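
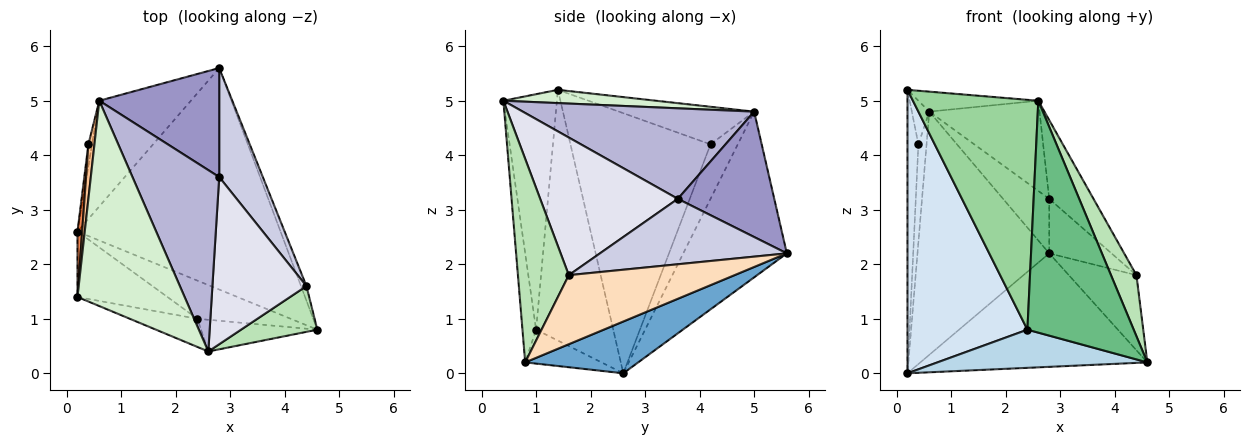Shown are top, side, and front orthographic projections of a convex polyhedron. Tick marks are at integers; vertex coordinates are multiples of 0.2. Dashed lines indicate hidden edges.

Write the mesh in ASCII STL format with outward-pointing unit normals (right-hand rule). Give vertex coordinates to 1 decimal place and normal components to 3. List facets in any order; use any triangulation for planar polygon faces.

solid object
 facet normal 0.221 0.445 -0.868
  outer loop
   vertex 2.8 5.6 2.2
   vertex 4.6 0.8 0.2
   vertex 0.2 2.6 0.0
  endloop
 endfacet
 facet normal -0.585 0.744 -0.323
  outer loop
   vertex 0.6 5.0 4.8
   vertex 2.8 5.6 2.2
   vertex 0.2 2.6 0.0
  endloop
 endfacet
 facet normal -0.249 -0.685 -0.685
  outer loop
   vertex 2.4 1.0 0.8
   vertex 0.2 2.6 0.0
   vertex 4.6 0.8 0.2
  endloop
 endfacet
 facet normal -0.531 -0.826 -0.191
  outer loop
   vertex 2.4 1.0 0.8
   vertex 0.2 1.4 5.2
   vertex 0.2 2.6 0.0
  endloop
 endfacet
 facet normal -0.997 0.078 0.018
  outer loop
   vertex 0.4 4.2 4.2
   vertex 0.2 2.6 0.0
   vertex 0.2 1.4 5.2
  endloop
 endfacet
 facet normal -0.956 0.287 -0.064
  outer loop
   vertex 0.4 4.2 4.2
   vertex 0.6 5.0 4.8
   vertex 0.2 2.6 0.0
  endloop
 endfacet
 facet normal -0.979 0.126 0.158
  outer loop
   vertex 0.4 4.2 4.2
   vertex 0.2 1.4 5.2
   vertex 0.6 5.0 4.8
  endloop
 endfacet
 facet normal 0.923 0.377 -0.073
  outer loop
   vertex 4.4 1.6 1.8
   vertex 4.6 0.8 0.2
   vertex 2.8 5.6 2.2
  endloop
 endfacet
 facet normal -0.126 -0.983 -0.134
  outer loop
   vertex 2.6 0.4 5.0
   vertex 2.4 1.0 0.8
   vertex 4.6 0.8 0.2
  endloop
 endfacet
 facet normal -0.390 -0.914 -0.112
  outer loop
   vertex 2.6 0.4 5.0
   vertex 0.2 1.4 5.2
   vertex 2.4 1.0 0.8
  endloop
 endfacet
 facet normal 0.848 -0.424 0.318
  outer loop
   vertex 2.6 0.4 5.0
   vertex 4.6 0.8 0.2
   vertex 4.4 1.6 1.8
  endloop
 endfacet
 facet normal 0.122 0.096 0.988
  outer loop
   vertex 2.6 0.4 5.0
   vertex 0.6 5.0 4.8
   vertex 0.2 1.4 5.2
  endloop
 endfacet
 facet normal 0.683 0.327 0.653
  outer loop
   vertex 2.8 3.6 3.2
   vertex 2.8 5.6 2.2
   vertex 0.6 5.0 4.8
  endloop
 endfacet
 facet normal 0.683 0.325 0.654
  outer loop
   vertex 2.8 3.6 3.2
   vertex 0.6 5.0 4.8
   vertex 2.6 0.4 5.0
  endloop
 endfacet
 facet normal 0.802 0.267 0.535
  outer loop
   vertex 2.8 3.6 3.2
   vertex 4.4 1.6 1.8
   vertex 2.8 5.6 2.2
  endloop
 endfacet
 facet normal 0.798 0.257 0.545
  outer loop
   vertex 2.8 3.6 3.2
   vertex 2.6 0.4 5.0
   vertex 4.4 1.6 1.8
  endloop
 endfacet
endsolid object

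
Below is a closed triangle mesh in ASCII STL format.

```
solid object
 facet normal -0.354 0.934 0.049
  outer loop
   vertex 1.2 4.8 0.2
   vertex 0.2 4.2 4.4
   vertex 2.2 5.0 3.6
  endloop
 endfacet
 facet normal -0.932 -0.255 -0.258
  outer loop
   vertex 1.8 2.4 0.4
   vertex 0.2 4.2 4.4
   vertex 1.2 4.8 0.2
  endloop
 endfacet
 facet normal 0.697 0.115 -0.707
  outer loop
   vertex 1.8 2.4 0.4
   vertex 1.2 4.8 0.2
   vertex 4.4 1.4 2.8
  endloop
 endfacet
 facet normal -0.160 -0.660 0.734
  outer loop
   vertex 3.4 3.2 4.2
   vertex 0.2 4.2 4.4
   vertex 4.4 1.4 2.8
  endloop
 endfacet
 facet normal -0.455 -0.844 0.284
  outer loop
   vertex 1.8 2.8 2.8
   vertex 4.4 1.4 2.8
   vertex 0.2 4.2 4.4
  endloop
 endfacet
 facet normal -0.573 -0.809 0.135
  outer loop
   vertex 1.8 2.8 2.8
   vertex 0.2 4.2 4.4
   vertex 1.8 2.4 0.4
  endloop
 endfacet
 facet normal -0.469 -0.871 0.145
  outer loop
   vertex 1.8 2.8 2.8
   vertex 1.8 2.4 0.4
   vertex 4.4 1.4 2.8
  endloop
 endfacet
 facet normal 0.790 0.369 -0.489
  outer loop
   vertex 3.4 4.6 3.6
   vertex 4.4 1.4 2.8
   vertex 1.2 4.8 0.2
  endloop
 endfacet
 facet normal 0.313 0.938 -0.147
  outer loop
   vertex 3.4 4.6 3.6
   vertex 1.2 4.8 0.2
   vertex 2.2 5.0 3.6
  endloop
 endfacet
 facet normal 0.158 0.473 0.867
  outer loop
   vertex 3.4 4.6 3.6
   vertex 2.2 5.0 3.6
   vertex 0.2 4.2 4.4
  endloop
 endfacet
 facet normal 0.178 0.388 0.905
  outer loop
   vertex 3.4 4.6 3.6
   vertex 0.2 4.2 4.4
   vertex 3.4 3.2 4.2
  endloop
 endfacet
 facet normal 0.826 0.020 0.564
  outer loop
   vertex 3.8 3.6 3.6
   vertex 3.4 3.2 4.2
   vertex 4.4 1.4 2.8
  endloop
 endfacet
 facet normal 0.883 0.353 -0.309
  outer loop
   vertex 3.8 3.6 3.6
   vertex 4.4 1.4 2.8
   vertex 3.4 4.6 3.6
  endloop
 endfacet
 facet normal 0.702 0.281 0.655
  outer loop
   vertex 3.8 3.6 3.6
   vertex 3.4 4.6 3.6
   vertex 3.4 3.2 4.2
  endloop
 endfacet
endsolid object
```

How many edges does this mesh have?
21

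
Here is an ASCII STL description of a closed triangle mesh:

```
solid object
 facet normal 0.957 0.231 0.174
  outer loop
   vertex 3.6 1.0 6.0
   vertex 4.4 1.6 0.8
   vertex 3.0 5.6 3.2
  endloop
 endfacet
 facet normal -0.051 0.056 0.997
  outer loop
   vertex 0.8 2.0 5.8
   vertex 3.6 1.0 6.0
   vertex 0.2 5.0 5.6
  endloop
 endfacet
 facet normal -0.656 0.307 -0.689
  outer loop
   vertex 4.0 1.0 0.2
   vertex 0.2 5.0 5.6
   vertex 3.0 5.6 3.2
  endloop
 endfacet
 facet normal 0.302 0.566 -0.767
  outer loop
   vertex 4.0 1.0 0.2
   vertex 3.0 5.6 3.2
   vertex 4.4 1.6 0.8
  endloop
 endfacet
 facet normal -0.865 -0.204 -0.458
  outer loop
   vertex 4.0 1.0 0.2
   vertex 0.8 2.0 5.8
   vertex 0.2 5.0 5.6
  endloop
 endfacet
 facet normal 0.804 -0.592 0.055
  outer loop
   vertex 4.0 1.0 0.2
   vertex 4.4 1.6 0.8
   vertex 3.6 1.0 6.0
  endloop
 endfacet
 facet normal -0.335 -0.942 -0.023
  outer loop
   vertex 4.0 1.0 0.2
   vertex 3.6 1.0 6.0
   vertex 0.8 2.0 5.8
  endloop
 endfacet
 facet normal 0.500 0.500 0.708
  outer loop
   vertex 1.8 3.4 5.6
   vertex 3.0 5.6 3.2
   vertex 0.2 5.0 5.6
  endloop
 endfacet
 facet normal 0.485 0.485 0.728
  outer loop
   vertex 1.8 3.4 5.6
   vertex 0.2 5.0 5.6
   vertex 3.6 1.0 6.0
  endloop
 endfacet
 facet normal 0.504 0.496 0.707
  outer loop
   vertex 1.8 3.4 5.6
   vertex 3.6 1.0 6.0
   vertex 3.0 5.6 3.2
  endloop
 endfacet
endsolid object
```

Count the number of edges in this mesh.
15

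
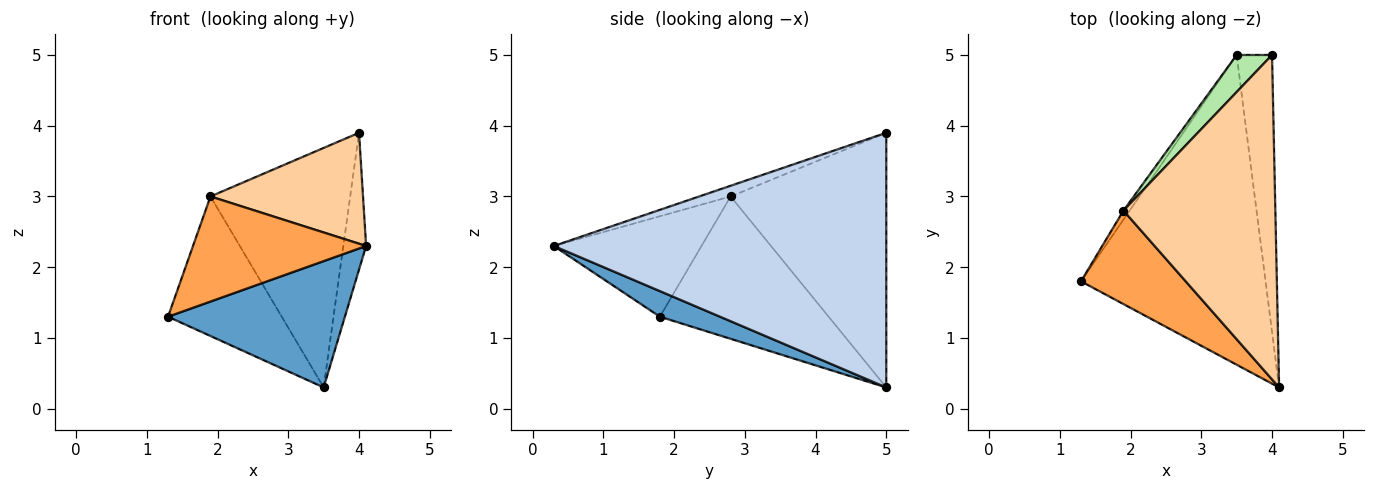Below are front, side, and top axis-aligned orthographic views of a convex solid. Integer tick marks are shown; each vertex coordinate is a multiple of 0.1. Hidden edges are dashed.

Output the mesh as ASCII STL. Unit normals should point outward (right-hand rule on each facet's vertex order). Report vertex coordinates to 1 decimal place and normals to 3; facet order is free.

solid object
 facet normal 0.127 -0.375 -0.918
  outer loop
   vertex 3.5 5.0 0.3
   vertex 4.1 0.3 2.3
   vertex 1.3 1.8 1.3
  endloop
 endfacet
 facet normal 0.988 0.068 -0.137
  outer loop
   vertex 3.5 5.0 0.3
   vertex 4.0 5.0 3.9
   vertex 4.1 0.3 2.3
  endloop
 endfacet
 facet normal -0.538 -0.630 0.560
  outer loop
   vertex 1.9 2.8 3.0
   vertex 1.3 1.8 1.3
   vertex 4.1 0.3 2.3
  endloop
 endfacet
 facet normal -0.066 -0.323 0.944
  outer loop
   vertex 1.9 2.8 3.0
   vertex 4.1 0.3 2.3
   vertex 4.0 5.0 3.9
  endloop
 endfacet
 facet normal -0.829 0.558 -0.036
  outer loop
   vertex 1.9 2.8 3.0
   vertex 3.5 5.0 0.3
   vertex 1.3 1.8 1.3
  endloop
 endfacet
 facet normal -0.740 0.664 0.103
  outer loop
   vertex 1.9 2.8 3.0
   vertex 4.0 5.0 3.9
   vertex 3.5 5.0 0.3
  endloop
 endfacet
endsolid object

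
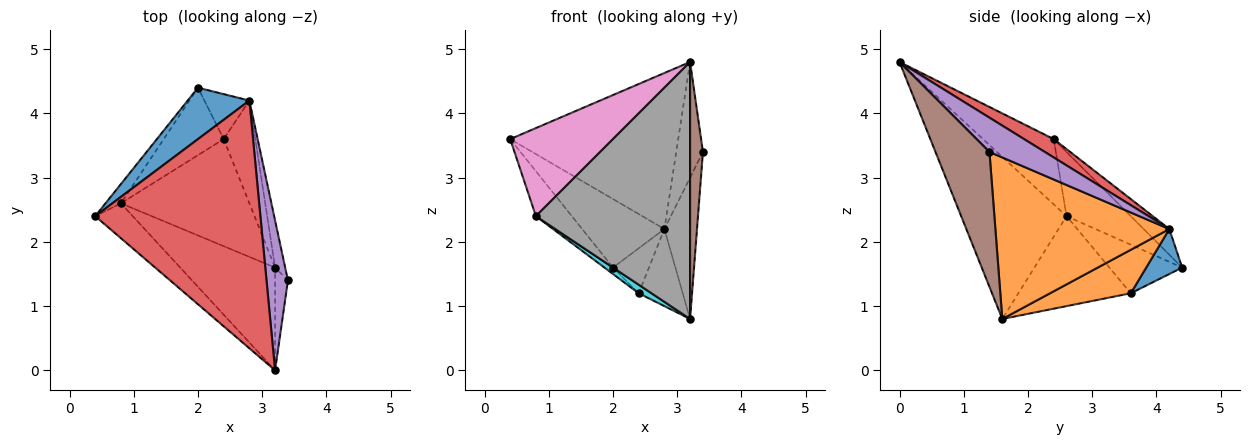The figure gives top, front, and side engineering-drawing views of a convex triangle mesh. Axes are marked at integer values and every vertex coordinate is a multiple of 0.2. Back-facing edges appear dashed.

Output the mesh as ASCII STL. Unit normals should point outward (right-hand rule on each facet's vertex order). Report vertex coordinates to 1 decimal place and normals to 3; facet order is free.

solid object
 facet normal -0.243 0.776 0.582
  outer loop
   vertex 2.8 4.2 2.2
   vertex 2.0 4.4 1.6
   vertex 0.4 2.4 3.6
  endloop
 endfacet
 facet normal 0.981 0.184 -0.061
  outer loop
   vertex 2.8 4.2 2.2
   vertex 3.4 1.4 3.4
   vertex 3.2 1.6 0.8
  endloop
 endfacet
 facet normal -0.854 0.478 -0.205
  outer loop
   vertex 0.8 2.6 2.4
   vertex 0.4 2.4 3.6
   vertex 2.0 4.4 1.6
  endloop
 endfacet
 facet normal 0.094 0.530 0.843
  outer loop
   vertex 3.2 0.0 4.8
   vertex 2.8 4.2 2.2
   vertex 0.4 2.4 3.6
  endloop
 endfacet
 facet normal 0.785 0.378 0.491
  outer loop
   vertex 3.2 0.0 4.8
   vertex 3.4 1.4 3.4
   vertex 2.8 4.2 2.2
  endloop
 endfacet
 facet normal 0.969 -0.231 -0.092
  outer loop
   vertex 3.2 0.0 4.8
   vertex 3.2 1.6 0.8
   vertex 3.4 1.4 3.4
  endloop
 endfacet
 facet normal -0.539 -0.783 -0.310
  outer loop
   vertex 3.2 0.0 4.8
   vertex 0.4 2.4 3.6
   vertex 0.8 2.6 2.4
  endloop
 endfacet
 facet normal -0.536 -0.784 -0.314
  outer loop
   vertex 3.2 0.0 4.8
   vertex 0.8 2.6 2.4
   vertex 3.2 1.6 0.8
  endloop
 endfacet
 facet normal -0.627 0.074 -0.775
  outer loop
   vertex 2.4 3.6 1.2
   vertex 0.8 2.6 2.4
   vertex 2.0 4.4 1.6
  endloop
 endfacet
 facet normal -0.572 -0.065 -0.817
  outer loop
   vertex 2.4 3.6 1.2
   vertex 3.2 1.6 0.8
   vertex 0.8 2.6 2.4
  endloop
 endfacet
 facet normal 0.577 0.577 -0.577
  outer loop
   vertex 2.4 3.6 1.2
   vertex 2.0 4.4 1.6
   vertex 2.8 4.2 2.2
  endloop
 endfacet
 facet normal 0.740 0.404 -0.538
  outer loop
   vertex 2.4 3.6 1.2
   vertex 2.8 4.2 2.2
   vertex 3.2 1.6 0.8
  endloop
 endfacet
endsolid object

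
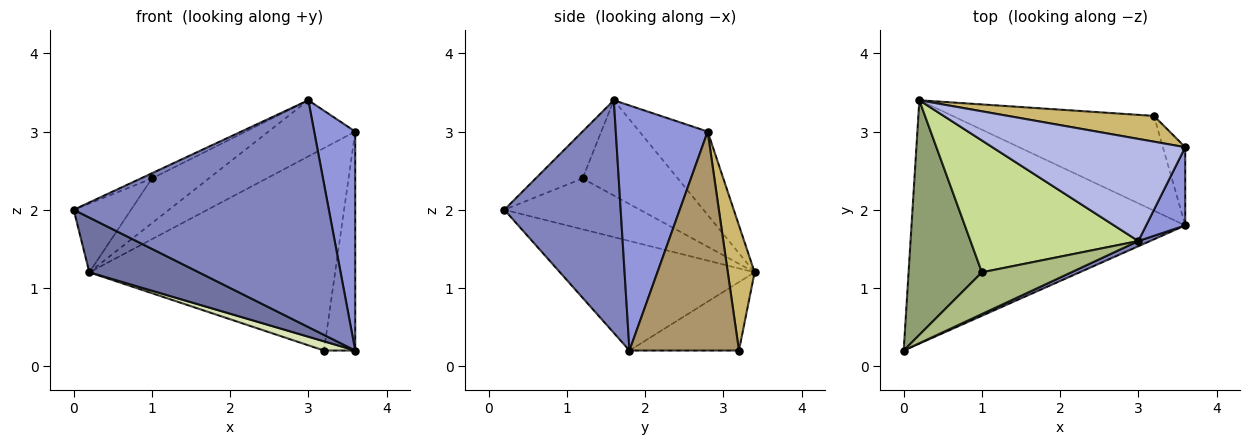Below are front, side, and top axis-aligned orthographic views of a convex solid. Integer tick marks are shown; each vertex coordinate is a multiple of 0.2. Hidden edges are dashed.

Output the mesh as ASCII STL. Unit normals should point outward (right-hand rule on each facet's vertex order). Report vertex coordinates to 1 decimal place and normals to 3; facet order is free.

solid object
 facet normal -0.364 -0.204 -0.909
  outer loop
   vertex 0.2 3.4 1.2
   vertex 3.6 1.8 0.2
   vertex 0.0 0.2 2.0
  endloop
 endfacet
 facet normal 0.415 -0.910 0.021
  outer loop
   vertex 3.0 1.6 3.4
   vertex 0.0 0.2 2.0
   vertex 3.6 1.8 0.2
  endloop
 endfacet
 facet normal 0.903 -0.404 0.144
  outer loop
   vertex 3.6 2.8 3.0
   vertex 3.0 1.6 3.4
   vertex 3.6 1.8 0.2
  endloop
 endfacet
 facet normal -0.354 0.450 0.820
  outer loop
   vertex 3.6 2.8 3.0
   vertex 0.2 3.4 1.2
   vertex 3.0 1.6 3.4
  endloop
 endfacet
 facet normal -0.554 0.234 0.799
  outer loop
   vertex 1.0 1.2 2.4
   vertex 0.2 3.4 1.2
   vertex 0.0 0.2 2.0
  endloop
 endfacet
 facet normal -0.462 0.110 0.880
  outer loop
   vertex 1.0 1.2 2.4
   vertex 0.0 0.2 2.0
   vertex 3.0 1.6 3.4
  endloop
 endfacet
 facet normal -0.474 0.283 0.834
  outer loop
   vertex 1.0 1.2 2.4
   vertex 3.0 1.6 3.4
   vertex 0.2 3.4 1.2
  endloop
 endfacet
 facet normal -0.320 -0.092 -0.943
  outer loop
   vertex 3.2 3.2 0.2
   vertex 3.6 1.8 0.2
   vertex 0.2 3.4 1.2
  endloop
 endfacet
 facet normal 0.957 0.273 -0.098
  outer loop
   vertex 3.2 3.2 0.2
   vertex 3.6 2.8 3.0
   vertex 3.6 1.8 0.2
  endloop
 endfacet
 facet normal 0.108 0.986 0.126
  outer loop
   vertex 3.2 3.2 0.2
   vertex 0.2 3.4 1.2
   vertex 3.6 2.8 3.0
  endloop
 endfacet
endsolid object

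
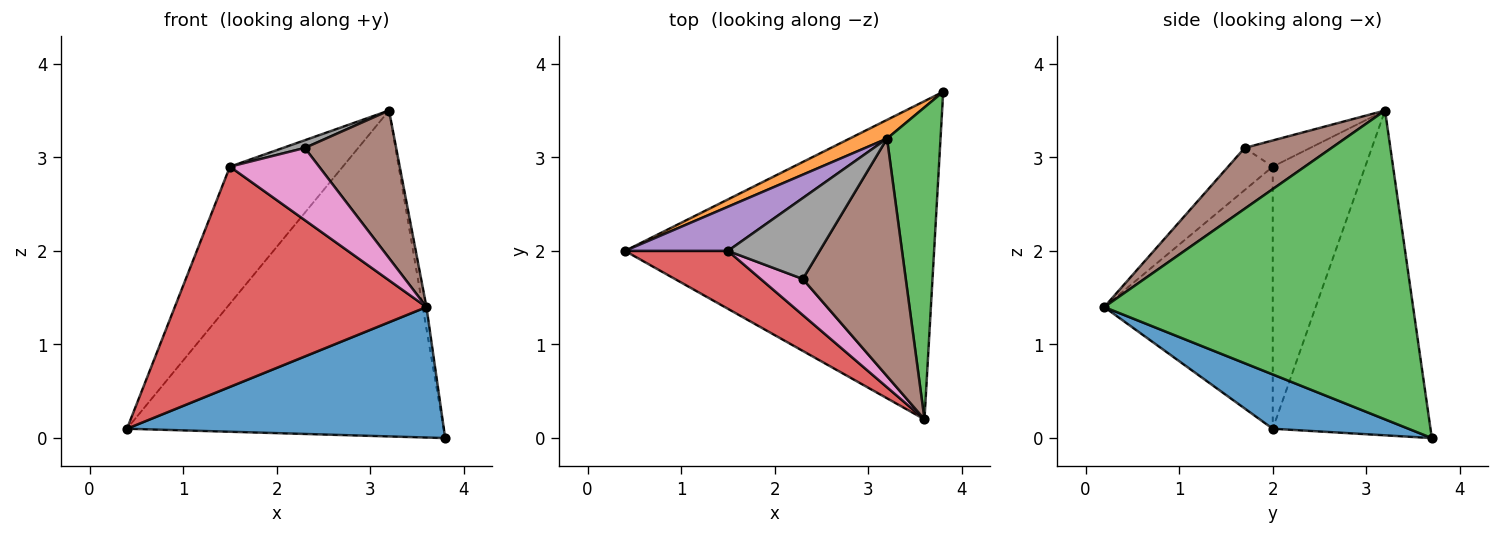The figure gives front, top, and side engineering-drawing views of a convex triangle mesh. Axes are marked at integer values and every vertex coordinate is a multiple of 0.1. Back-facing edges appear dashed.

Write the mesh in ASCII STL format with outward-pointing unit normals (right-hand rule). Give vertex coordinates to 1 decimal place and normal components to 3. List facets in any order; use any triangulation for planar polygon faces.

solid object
 facet normal 0.160 -0.374 -0.913
  outer loop
   vertex 3.6 0.2 1.4
   vertex 0.4 2.0 0.1
   vertex 3.8 3.7 0.0
  endloop
 endfacet
 facet normal -0.445 0.894 0.051
  outer loop
   vertex 3.2 3.2 3.5
   vertex 3.8 3.7 0.0
   vertex 0.4 2.0 0.1
  endloop
 endfacet
 facet normal 0.985 0.012 0.171
  outer loop
   vertex 3.2 3.2 3.5
   vertex 3.6 0.2 1.4
   vertex 3.8 3.7 0.0
  endloop
 endfacet
 facet normal -0.543 -0.812 0.213
  outer loop
   vertex 1.5 2.0 2.9
   vertex 0.4 2.0 0.1
   vertex 3.6 0.2 1.4
  endloop
 endfacet
 facet normal -0.615 0.751 0.242
  outer loop
   vertex 1.5 2.0 2.9
   vertex 3.2 3.2 3.5
   vertex 0.4 2.0 0.1
  endloop
 endfacet
 facet normal 0.449 -0.472 0.759
  outer loop
   vertex 2.3 1.7 3.1
   vertex 3.6 0.2 1.4
   vertex 3.2 3.2 3.5
  endloop
 endfacet
 facet normal -0.408 -0.816 0.408
  outer loop
   vertex 2.3 1.7 3.1
   vertex 1.5 2.0 2.9
   vertex 3.6 0.2 1.4
  endloop
 endfacet
 facet normal -0.274 -0.091 0.958
  outer loop
   vertex 2.3 1.7 3.1
   vertex 3.2 3.2 3.5
   vertex 1.5 2.0 2.9
  endloop
 endfacet
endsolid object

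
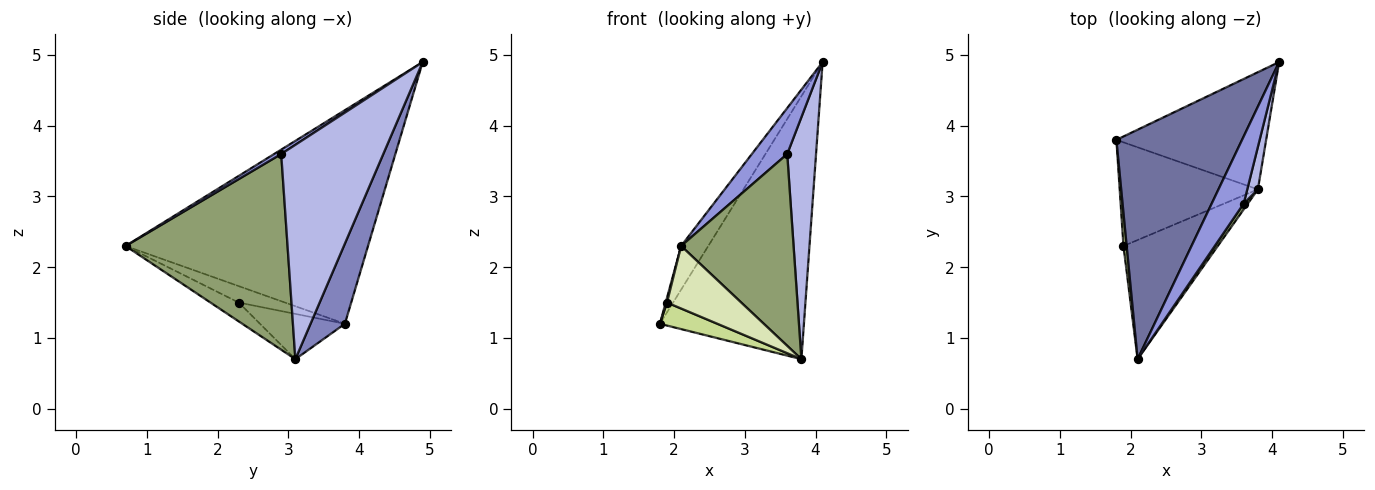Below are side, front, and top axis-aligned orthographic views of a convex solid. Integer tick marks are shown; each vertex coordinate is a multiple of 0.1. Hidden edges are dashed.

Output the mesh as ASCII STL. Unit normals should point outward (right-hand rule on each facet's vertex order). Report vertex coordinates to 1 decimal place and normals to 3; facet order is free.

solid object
 facet normal -0.858 0.096 0.505
  outer loop
   vertex 2.1 0.7 2.3
   vertex 4.1 4.9 4.9
   vertex 1.8 3.8 1.2
  endloop
 endfacet
 facet normal 0.213 0.892 -0.398
  outer loop
   vertex 3.8 3.1 0.7
   vertex 1.8 3.8 1.2
   vertex 4.1 4.9 4.9
  endloop
 endfacet
 facet normal 0.112 -0.561 0.820
  outer loop
   vertex 3.6 2.9 3.6
   vertex 4.1 4.9 4.9
   vertex 2.1 0.7 2.3
  endloop
 endfacet
 facet normal 0.961 -0.271 0.048
  outer loop
   vertex 3.6 2.9 3.6
   vertex 3.8 3.1 0.7
   vertex 4.1 4.9 4.9
  endloop
 endfacet
 facet normal 0.821 -0.570 0.017
  outer loop
   vertex 3.6 2.9 3.6
   vertex 2.1 0.7 2.3
   vertex 3.8 3.1 0.7
  endloop
 endfacet
 facet normal -0.981 -0.027 0.191
  outer loop
   vertex 1.9 2.3 1.5
   vertex 2.1 0.7 2.3
   vertex 1.8 3.8 1.2
  endloop
 endfacet
 facet normal -0.305 -0.206 -0.930
  outer loop
   vertex 1.9 2.3 1.5
   vertex 1.8 3.8 1.2
   vertex 3.8 3.1 0.7
  endloop
 endfacet
 facet normal -0.174 -0.458 -0.872
  outer loop
   vertex 1.9 2.3 1.5
   vertex 3.8 3.1 0.7
   vertex 2.1 0.7 2.3
  endloop
 endfacet
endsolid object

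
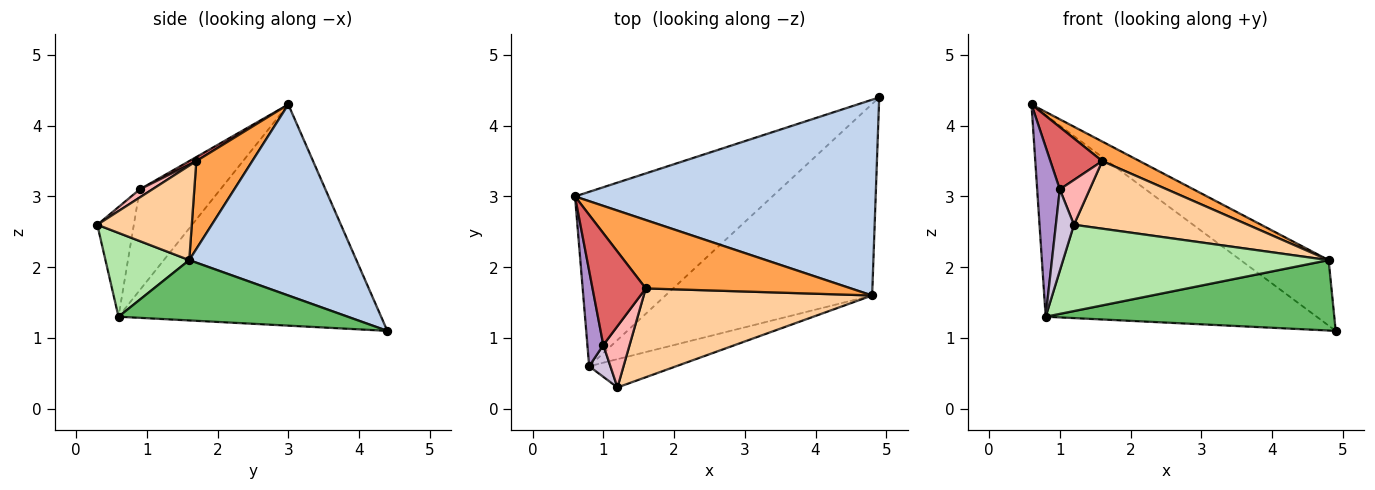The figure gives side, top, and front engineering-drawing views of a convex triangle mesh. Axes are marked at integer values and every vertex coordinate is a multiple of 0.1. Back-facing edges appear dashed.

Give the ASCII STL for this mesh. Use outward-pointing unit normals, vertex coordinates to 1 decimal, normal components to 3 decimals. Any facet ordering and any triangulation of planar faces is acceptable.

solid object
 facet normal -0.591 0.610 -0.527
  outer loop
   vertex 0.8 0.6 1.3
   vertex 0.6 3.0 4.3
   vertex 4.9 4.4 1.1
  endloop
 endfacet
 facet normal 0.516 0.272 0.812
  outer loop
   vertex 4.8 1.6 2.1
   vertex 4.9 4.4 1.1
   vertex 0.6 3.0 4.3
  endloop
 endfacet
 facet normal 0.381 -0.254 0.889
  outer loop
   vertex 4.8 1.6 2.1
   vertex 0.6 3.0 4.3
   vertex 1.6 1.7 3.5
  endloop
 endfacet
 facet normal 0.313 -0.575 0.756
  outer loop
   vertex 4.8 1.6 2.1
   vertex 1.6 1.7 3.5
   vertex 1.2 0.3 2.6
  endloop
 endfacet
 facet normal 0.264 -0.333 -0.905
  outer loop
   vertex 4.8 1.6 2.1
   vertex 0.8 0.6 1.3
   vertex 4.9 4.4 1.1
  endloop
 endfacet
 facet normal 0.287 -0.910 -0.298
  outer loop
   vertex 4.8 1.6 2.1
   vertex 1.2 0.3 2.6
   vertex 0.8 0.6 1.3
  endloop
 endfacet
 facet normal 0.066 -0.486 0.872
  outer loop
   vertex 1.0 0.9 3.1
   vertex 1.6 1.7 3.5
   vertex 0.6 3.0 4.3
  endloop
 endfacet
 facet normal 0.241 -0.573 0.784
  outer loop
   vertex 1.0 0.9 3.1
   vertex 1.2 0.3 2.6
   vertex 1.6 1.7 3.5
  endloop
 endfacet
 facet normal -0.952 -0.267 0.150
  outer loop
   vertex 1.0 0.9 3.1
   vertex 0.6 3.0 4.3
   vertex 0.8 0.6 1.3
  endloop
 endfacet
 facet normal -0.883 -0.437 0.171
  outer loop
   vertex 1.0 0.9 3.1
   vertex 0.8 0.6 1.3
   vertex 1.2 0.3 2.6
  endloop
 endfacet
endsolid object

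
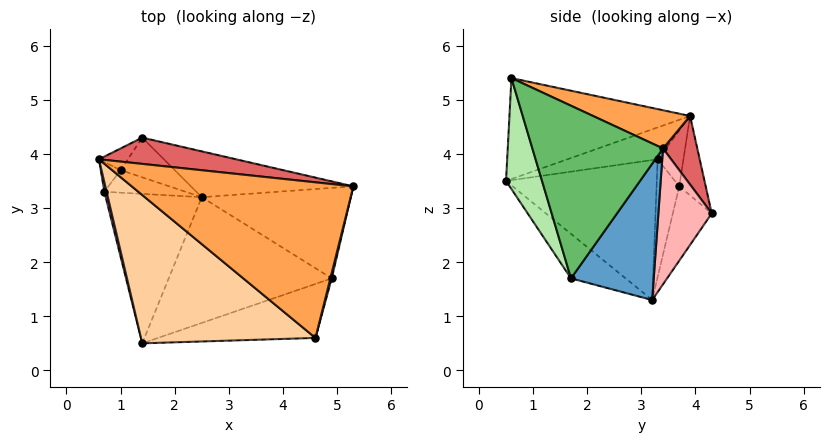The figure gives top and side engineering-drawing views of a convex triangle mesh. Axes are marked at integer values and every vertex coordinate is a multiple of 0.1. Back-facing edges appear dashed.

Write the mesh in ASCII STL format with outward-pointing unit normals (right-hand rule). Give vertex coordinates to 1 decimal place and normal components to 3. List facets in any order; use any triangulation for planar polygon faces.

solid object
 facet normal 0.506 0.662 -0.553
  outer loop
   vertex 4.9 1.7 1.7
   vertex 2.5 3.2 1.3
   vertex 5.3 3.4 4.1
  endloop
 endfacet
 facet normal -0.218 -0.562 -0.798
  outer loop
   vertex 4.9 1.7 1.7
   vertex 1.4 0.5 3.5
   vertex 2.5 3.2 1.3
  endloop
 endfacet
 facet normal 0.157 0.383 0.910
  outer loop
   vertex 4.6 0.6 5.4
   vertex 5.3 3.4 4.1
   vertex 0.6 3.9 4.7
  endloop
 endfacet
 facet normal -0.461 -0.390 0.797
  outer loop
   vertex 4.6 0.6 5.4
   vertex 0.6 3.9 4.7
   vertex 1.4 0.5 3.5
  endloop
 endfacet
 facet normal 0.971 -0.239 0.008
  outer loop
   vertex 4.6 0.6 5.4
   vertex 4.9 1.7 1.7
   vertex 5.3 3.4 4.1
  endloop
 endfacet
 facet normal 0.187 -0.946 -0.266
  outer loop
   vertex 4.6 0.6 5.4
   vertex 1.4 0.5 3.5
   vertex 4.9 1.7 1.7
  endloop
 endfacet
 facet normal 0.136 0.953 0.272
  outer loop
   vertex 1.4 4.3 2.9
   vertex 0.6 3.9 4.7
   vertex 5.3 3.4 4.1
  endloop
 endfacet
 facet normal 0.317 0.869 -0.379
  outer loop
   vertex 1.4 4.3 2.9
   vertex 5.3 3.4 4.1
   vertex 2.5 3.2 1.3
  endloop
 endfacet
 facet normal -0.889 0.323 -0.323
  outer loop
   vertex 1.0 3.7 3.4
   vertex 0.6 3.9 4.7
   vertex 1.4 4.3 2.9
  endloop
 endfacet
 facet normal -0.807 0.048 -0.588
  outer loop
   vertex 1.0 3.7 3.4
   vertex 1.4 4.3 2.9
   vertex 2.5 3.2 1.3
  endloop
 endfacet
 facet normal -0.818 -0.124 -0.562
  outer loop
   vertex 0.7 3.3 3.9
   vertex 2.5 3.2 1.3
   vertex 1.4 0.5 3.5
  endloop
 endfacet
 facet normal -0.820 -0.090 -0.565
  outer loop
   vertex 0.7 3.3 3.9
   vertex 1.0 3.7 3.4
   vertex 2.5 3.2 1.3
  endloop
 endfacet
 facet normal -0.966 -0.251 0.068
  outer loop
   vertex 0.7 3.3 3.9
   vertex 1.4 0.5 3.5
   vertex 0.6 3.9 4.7
  endloop
 endfacet
 facet normal -0.905 0.277 -0.321
  outer loop
   vertex 0.7 3.3 3.9
   vertex 0.6 3.9 4.7
   vertex 1.0 3.7 3.4
  endloop
 endfacet
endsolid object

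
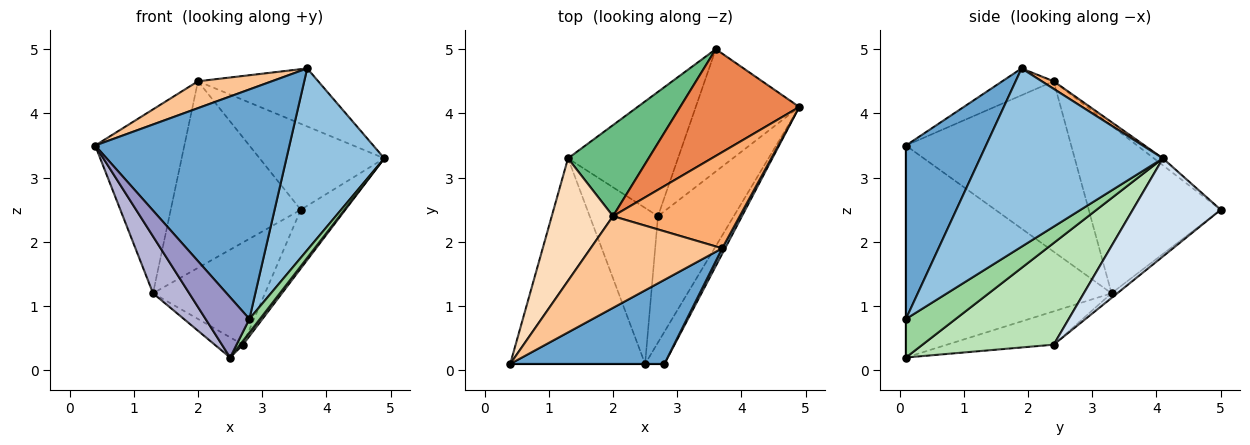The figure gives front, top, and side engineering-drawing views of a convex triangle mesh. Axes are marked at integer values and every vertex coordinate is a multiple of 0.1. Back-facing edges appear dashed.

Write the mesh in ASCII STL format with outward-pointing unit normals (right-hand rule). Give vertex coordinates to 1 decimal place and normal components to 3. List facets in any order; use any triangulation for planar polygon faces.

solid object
 facet normal 0.361 -0.876 0.321
  outer loop
   vertex 3.7 1.9 4.7
   vertex 0.4 0.1 3.5
   vertex 2.8 0.1 0.8
  endloop
 endfacet
 facet normal 0.882 -0.472 0.014
  outer loop
   vertex 3.7 1.9 4.7
   vertex 2.8 0.1 0.8
   vertex 4.9 4.1 3.3
  endloop
 endfacet
 facet normal -0.033 0.635 -0.772
  outer loop
   vertex 2.7 2.4 0.4
   vertex 1.3 3.3 1.2
   vertex 3.6 5.0 2.5
  endloop
 endfacet
 facet normal 0.650 0.329 -0.686
  outer loop
   vertex 2.7 2.4 0.4
   vertex 3.6 5.0 2.5
   vertex 4.9 4.1 3.3
  endloop
 endfacet
 facet normal -0.045 0.626 0.778
  outer loop
   vertex 2.0 2.4 4.5
   vertex 4.9 4.1 3.3
   vertex 3.6 5.0 2.5
  endloop
 endfacet
 facet normal 0.051 0.516 0.855
  outer loop
   vertex 2.0 2.4 4.5
   vertex 3.7 1.9 4.7
   vertex 4.9 4.1 3.3
  endloop
 endfacet
 facet normal -0.192 -0.276 0.942
  outer loop
   vertex 2.0 2.4 4.5
   vertex 0.4 0.1 3.5
   vertex 3.7 1.9 4.7
  endloop
 endfacet
 facet normal -0.839 0.453 0.301
  outer loop
   vertex 2.0 2.4 4.5
   vertex 1.3 3.3 1.2
   vertex 0.4 0.1 3.5
  endloop
 endfacet
 facet normal -0.674 0.664 0.324
  outer loop
   vertex 2.0 2.4 4.5
   vertex 3.6 5.0 2.5
   vertex 1.3 3.3 1.2
  endloop
 endfacet
 facet normal 0.879 -0.187 -0.439
  outer loop
   vertex 2.5 0.1 0.2
   vertex 4.9 4.1 3.3
   vertex 2.8 0.1 0.8
  endloop
 endfacet
 facet normal 0.802 -0.018 -0.598
  outer loop
   vertex 2.5 0.1 0.2
   vertex 2.7 2.4 0.4
   vertex 4.9 4.1 3.3
  endloop
 endfacet
 facet normal -0.436 0.116 -0.893
  outer loop
   vertex 2.5 0.1 0.2
   vertex 1.3 3.3 1.2
   vertex 2.7 2.4 0.4
  endloop
 endfacet
 facet normal 0.000 -1.000 0.000
  outer loop
   vertex 2.5 0.1 0.2
   vertex 2.8 0.1 0.8
   vertex 0.4 0.1 3.5
  endloop
 endfacet
 facet normal -0.834 -0.147 -0.531
  outer loop
   vertex 2.5 0.1 0.2
   vertex 0.4 0.1 3.5
   vertex 1.3 3.3 1.2
  endloop
 endfacet
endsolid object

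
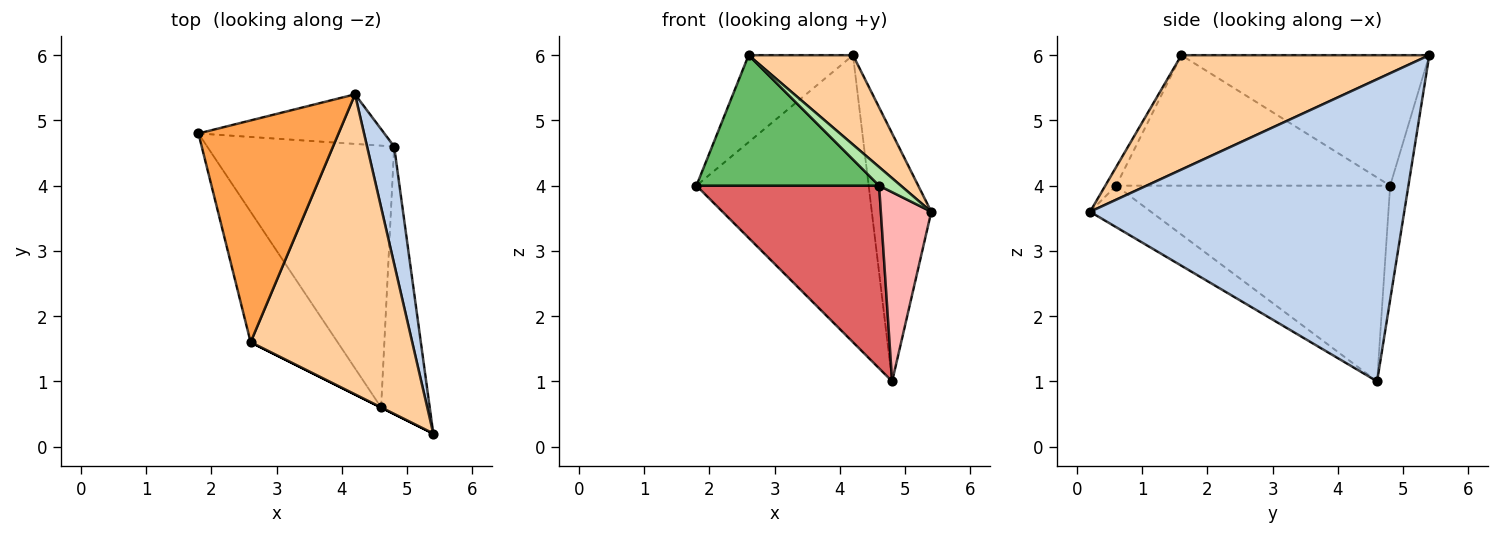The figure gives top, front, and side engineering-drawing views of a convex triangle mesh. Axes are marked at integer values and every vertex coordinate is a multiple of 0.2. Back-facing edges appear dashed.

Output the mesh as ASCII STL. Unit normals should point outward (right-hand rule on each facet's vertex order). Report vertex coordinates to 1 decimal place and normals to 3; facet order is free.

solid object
 facet normal -0.104 0.980 -0.169
  outer loop
   vertex 4.8 4.6 1.0
   vertex 1.8 4.8 4.0
   vertex 4.2 5.4 6.0
  endloop
 endfacet
 facet normal 0.979 0.185 0.088
  outer loop
   vertex 4.8 4.6 1.0
   vertex 4.2 5.4 6.0
   vertex 5.4 0.2 3.6
  endloop
 endfacet
 facet normal -0.655 0.276 0.703
  outer loop
   vertex 2.6 1.6 6.0
   vertex 4.2 5.4 6.0
   vertex 1.8 4.8 4.0
  endloop
 endfacet
 facet normal 0.561 -0.236 0.793
  outer loop
   vertex 2.6 1.6 6.0
   vertex 5.4 0.2 3.6
   vertex 4.2 5.4 6.0
  endloop
 endfacet
 facet normal -0.728 -0.485 -0.485
  outer loop
   vertex 4.6 0.6 4.0
   vertex 2.6 1.6 6.0
   vertex 1.8 4.8 4.0
  endloop
 endfacet
 facet normal -0.447 -0.894 0.000
  outer loop
   vertex 4.6 0.6 4.0
   vertex 5.4 0.2 3.6
   vertex 2.6 1.6 6.0
  endloop
 endfacet
 facet normal -0.651 -0.434 -0.622
  outer loop
   vertex 4.6 0.6 4.0
   vertex 1.8 4.8 4.0
   vertex 4.8 4.6 1.0
  endloop
 endfacet
 facet normal -0.572 -0.474 -0.670
  outer loop
   vertex 4.6 0.6 4.0
   vertex 4.8 4.6 1.0
   vertex 5.4 0.2 3.6
  endloop
 endfacet
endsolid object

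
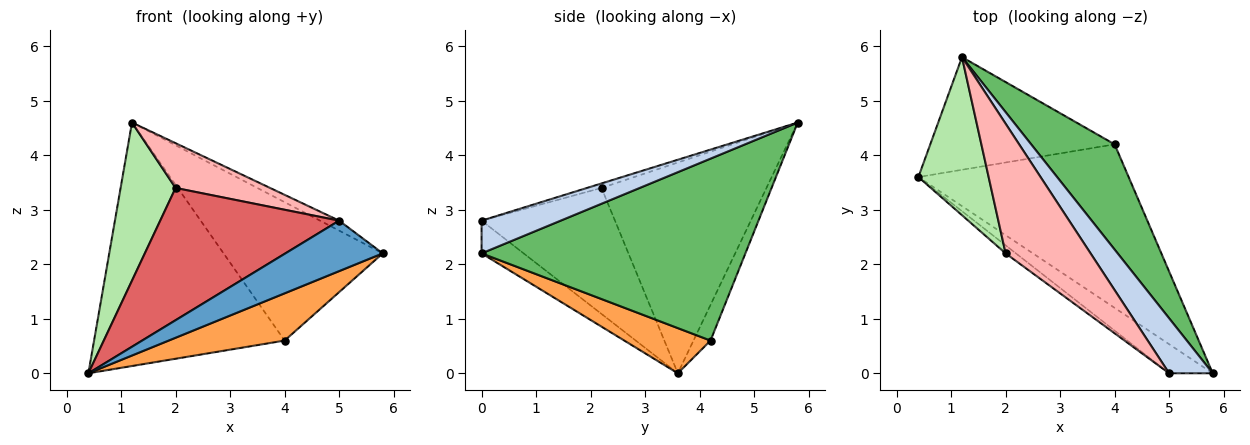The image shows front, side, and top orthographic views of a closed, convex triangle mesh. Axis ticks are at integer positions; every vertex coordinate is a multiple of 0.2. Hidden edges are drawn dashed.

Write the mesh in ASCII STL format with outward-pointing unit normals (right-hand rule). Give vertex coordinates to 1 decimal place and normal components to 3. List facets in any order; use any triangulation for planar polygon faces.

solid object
 facet normal -0.351 -0.812 -0.467
  outer loop
   vertex 5.0 0.0 2.8
   vertex 0.4 3.6 0.0
   vertex 5.8 0.0 2.2
  endloop
 endfacet
 facet normal 0.594 0.143 0.792
  outer loop
   vertex 5.0 0.0 2.8
   vertex 5.8 0.0 2.2
   vertex 1.2 5.8 4.6
  endloop
 endfacet
 facet normal 0.202 -0.272 -0.941
  outer loop
   vertex 4.0 4.2 0.6
   vertex 5.8 0.0 2.2
   vertex 0.4 3.6 0.0
  endloop
 endfacet
 facet normal -0.081 0.905 -0.419
  outer loop
   vertex 4.0 4.2 0.6
   vertex 0.4 3.6 0.0
   vertex 1.2 5.8 4.6
  endloop
 endfacet
 facet normal 0.797 0.481 0.366
  outer loop
   vertex 4.0 4.2 0.6
   vertex 1.2 5.8 4.6
   vertex 5.8 0.0 2.2
  endloop
 endfacet
 facet normal -0.905 -0.302 0.302
  outer loop
   vertex 2.0 2.2 3.4
   vertex 1.2 5.8 4.6
   vertex 0.4 3.6 0.0
  endloop
 endfacet
 facet normal -0.597 -0.801 -0.049
  outer loop
   vertex 2.0 2.2 3.4
   vertex 0.4 3.6 0.0
   vertex 5.0 0.0 2.8
  endloop
 endfacet
 facet normal -0.050 -0.326 0.944
  outer loop
   vertex 2.0 2.2 3.4
   vertex 5.0 0.0 2.8
   vertex 1.2 5.8 4.6
  endloop
 endfacet
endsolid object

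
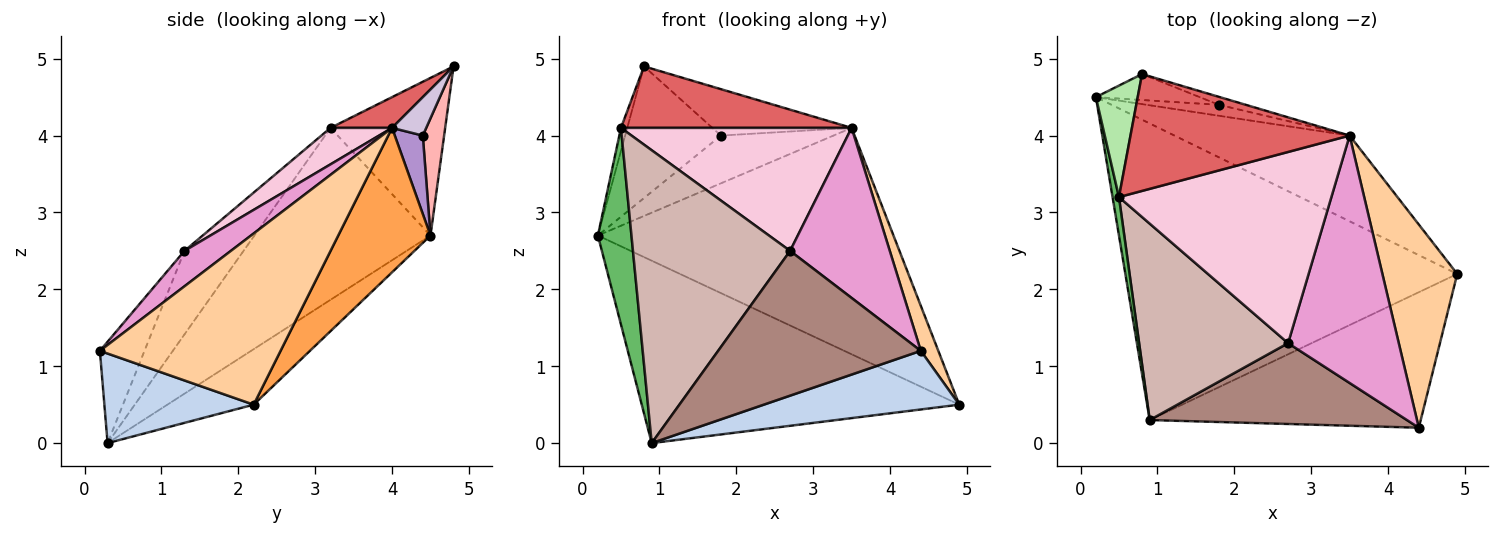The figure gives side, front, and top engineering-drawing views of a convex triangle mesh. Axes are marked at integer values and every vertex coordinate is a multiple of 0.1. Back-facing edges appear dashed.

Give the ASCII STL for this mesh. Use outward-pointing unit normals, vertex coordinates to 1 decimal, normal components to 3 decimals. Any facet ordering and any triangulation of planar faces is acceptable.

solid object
 facet normal -0.141 0.519 -0.843
  outer loop
   vertex 0.9 0.3 0.0
   vertex 0.2 4.5 2.7
   vertex 4.9 2.2 0.5
  endloop
 endfacet
 facet normal 0.290 -0.380 -0.878
  outer loop
   vertex 4.4 0.2 1.2
   vertex 0.9 0.3 0.0
   vertex 4.9 2.2 0.5
  endloop
 endfacet
 facet normal 0.280 0.898 -0.340
  outer loop
   vertex 3.5 4.0 4.1
   vertex 4.9 2.2 0.5
   vertex 0.2 4.5 2.7
  endloop
 endfacet
 facet normal 0.913 -0.088 0.399
  outer loop
   vertex 3.5 4.0 4.1
   vertex 4.4 0.2 1.2
   vertex 4.9 2.2 0.5
  endloop
 endfacet
 facet normal -0.982 -0.187 0.037
  outer loop
   vertex 0.5 3.2 4.1
   vertex 0.2 4.5 2.7
   vertex 0.9 0.3 0.0
  endloop
 endfacet
 facet normal -0.965 0.053 0.256
  outer loop
   vertex 0.5 3.2 4.1
   vertex 0.8 4.8 4.9
   vertex 0.2 4.5 2.7
  endloop
 endfacet
 facet normal 0.123 -0.462 0.878
  outer loop
   vertex 0.5 3.2 4.1
   vertex 3.5 4.0 4.1
   vertex 0.8 4.8 4.9
  endloop
 endfacet
 facet normal 0.213 0.959 -0.189
  outer loop
   vertex 1.8 4.4 4.0
   vertex 0.2 4.5 2.7
   vertex 0.8 4.8 4.9
  endloop
 endfacet
 facet normal 0.236 0.947 -0.217
  outer loop
   vertex 1.8 4.4 4.0
   vertex 3.5 4.0 4.1
   vertex 0.2 4.5 2.7
  endloop
 endfacet
 facet normal 0.235 0.958 -0.165
  outer loop
   vertex 1.8 4.4 4.0
   vertex 0.8 4.8 4.9
   vertex 3.5 4.0 4.1
  endloop
 endfacet
 facet normal -0.189 -0.857 0.479
  outer loop
   vertex 2.7 1.3 2.5
   vertex 0.9 0.3 0.0
   vertex 4.4 0.2 1.2
  endloop
 endfacet
 facet normal -0.298 -0.793 0.532
  outer loop
   vertex 2.7 1.3 2.5
   vertex 0.5 3.2 4.1
   vertex 0.9 0.3 0.0
  endloop
 endfacet
 facet normal 0.255 -0.548 0.797
  outer loop
   vertex 2.7 1.3 2.5
   vertex 4.4 0.2 1.2
   vertex 3.5 4.0 4.1
  endloop
 endfacet
 facet normal 0.143 -0.536 0.832
  outer loop
   vertex 2.7 1.3 2.5
   vertex 3.5 4.0 4.1
   vertex 0.5 3.2 4.1
  endloop
 endfacet
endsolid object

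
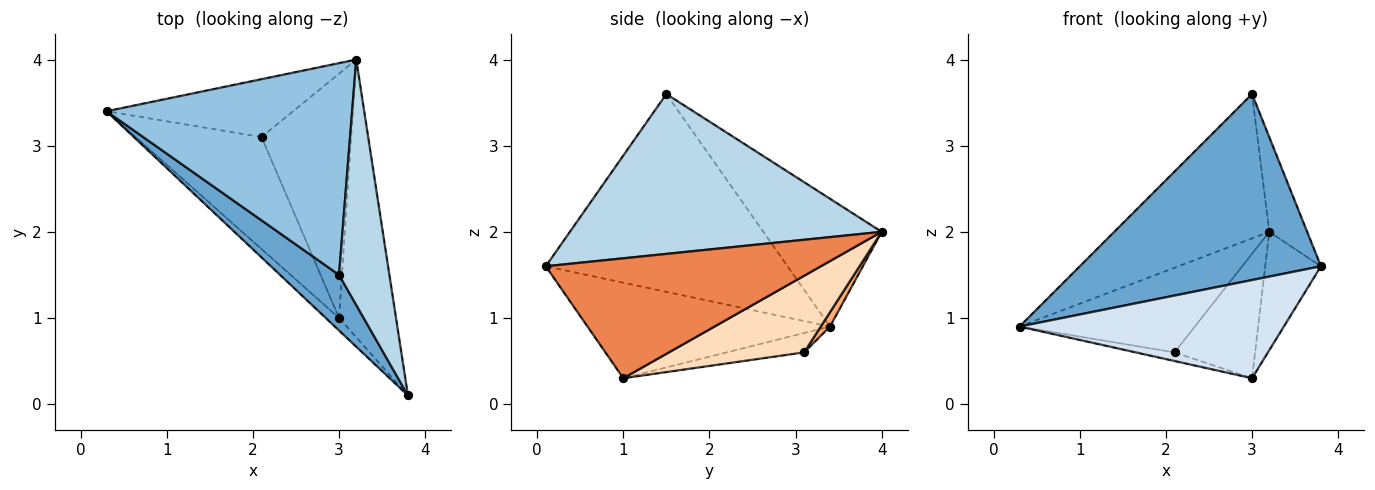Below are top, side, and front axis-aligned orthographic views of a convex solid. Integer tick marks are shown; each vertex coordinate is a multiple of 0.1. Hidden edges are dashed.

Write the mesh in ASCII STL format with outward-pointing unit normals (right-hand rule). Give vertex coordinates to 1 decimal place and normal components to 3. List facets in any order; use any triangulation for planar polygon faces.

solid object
 facet normal -0.693 -0.691 0.207
  outer loop
   vertex 3.0 1.5 3.6
   vertex 0.3 3.4 0.9
   vertex 3.8 0.1 1.6
  endloop
 endfacet
 facet normal -0.395 0.517 0.759
  outer loop
   vertex 3.0 1.5 3.6
   vertex 3.2 4.0 2.0
   vertex 0.3 3.4 0.9
  endloop
 endfacet
 facet normal 0.947 0.115 0.298
  outer loop
   vertex 3.0 1.5 3.6
   vertex 3.8 0.1 1.6
   vertex 3.2 4.0 2.0
  endloop
 endfacet
 facet normal -0.673 -0.734 -0.094
  outer loop
   vertex 3.0 1.0 0.3
   vertex 3.8 0.1 1.6
   vertex 0.3 3.4 0.9
  endloop
 endfacet
 facet normal 0.888 0.180 -0.422
  outer loop
   vertex 3.0 1.0 0.3
   vertex 3.2 4.0 2.0
   vertex 3.8 0.1 1.6
  endloop
 endfacet
 facet normal 0.043 0.825 -0.564
  outer loop
   vertex 2.1 3.1 0.6
   vertex 0.3 3.4 0.9
   vertex 3.2 4.0 2.0
  endloop
 endfacet
 facet normal -0.152 0.076 -0.986
  outer loop
   vertex 2.1 3.1 0.6
   vertex 3.0 1.0 0.3
   vertex 0.3 3.4 0.9
  endloop
 endfacet
 facet normal 0.606 0.361 -0.709
  outer loop
   vertex 2.1 3.1 0.6
   vertex 3.2 4.0 2.0
   vertex 3.0 1.0 0.3
  endloop
 endfacet
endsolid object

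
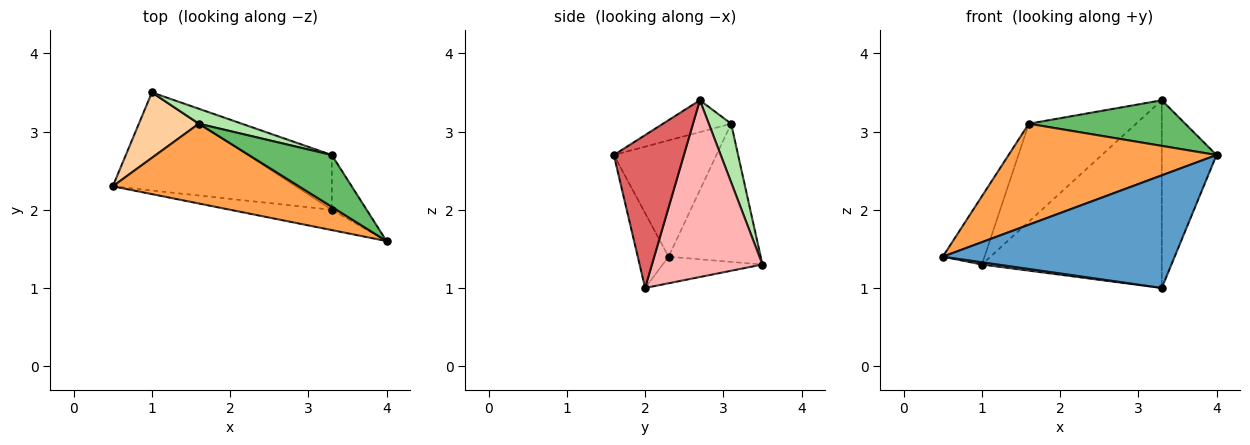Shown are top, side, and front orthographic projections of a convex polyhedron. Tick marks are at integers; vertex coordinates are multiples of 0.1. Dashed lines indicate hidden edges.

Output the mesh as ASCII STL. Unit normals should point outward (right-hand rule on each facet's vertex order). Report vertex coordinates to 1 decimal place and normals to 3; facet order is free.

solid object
 facet normal -0.130 -0.976 -0.176
  outer loop
   vertex 3.3 2.0 1.0
   vertex 4.0 1.6 2.7
   vertex 0.5 2.3 1.4
  endloop
 endfacet
 facet normal -0.144 -0.023 -0.989
  outer loop
   vertex 3.3 2.0 1.0
   vertex 0.5 2.3 1.4
   vertex 1.0 3.5 1.3
  endloop
 endfacet
 facet normal -0.361 -0.732 0.578
  outer loop
   vertex 1.6 3.1 3.1
   vertex 0.5 2.3 1.4
   vertex 4.0 1.6 2.7
  endloop
 endfacet
 facet normal -0.847 0.384 0.368
  outer loop
   vertex 1.6 3.1 3.1
   vertex 1.0 3.5 1.3
   vertex 0.5 2.3 1.4
  endloop
 endfacet
 facet normal -0.277 -0.635 0.721
  outer loop
   vertex 3.3 2.7 3.4
   vertex 1.6 3.1 3.1
   vertex 4.0 1.6 2.7
  endloop
 endfacet
 facet normal 0.202 0.968 0.148
  outer loop
   vertex 3.3 2.7 3.4
   vertex 1.0 3.5 1.3
   vertex 1.6 3.1 3.1
  endloop
 endfacet
 facet normal 0.776 0.606 -0.177
  outer loop
   vertex 3.3 2.7 3.4
   vertex 4.0 1.6 2.7
   vertex 3.3 2.0 1.0
  endloop
 endfacet
 facet normal 0.508 0.827 -0.241
  outer loop
   vertex 3.3 2.7 3.4
   vertex 3.3 2.0 1.0
   vertex 1.0 3.5 1.3
  endloop
 endfacet
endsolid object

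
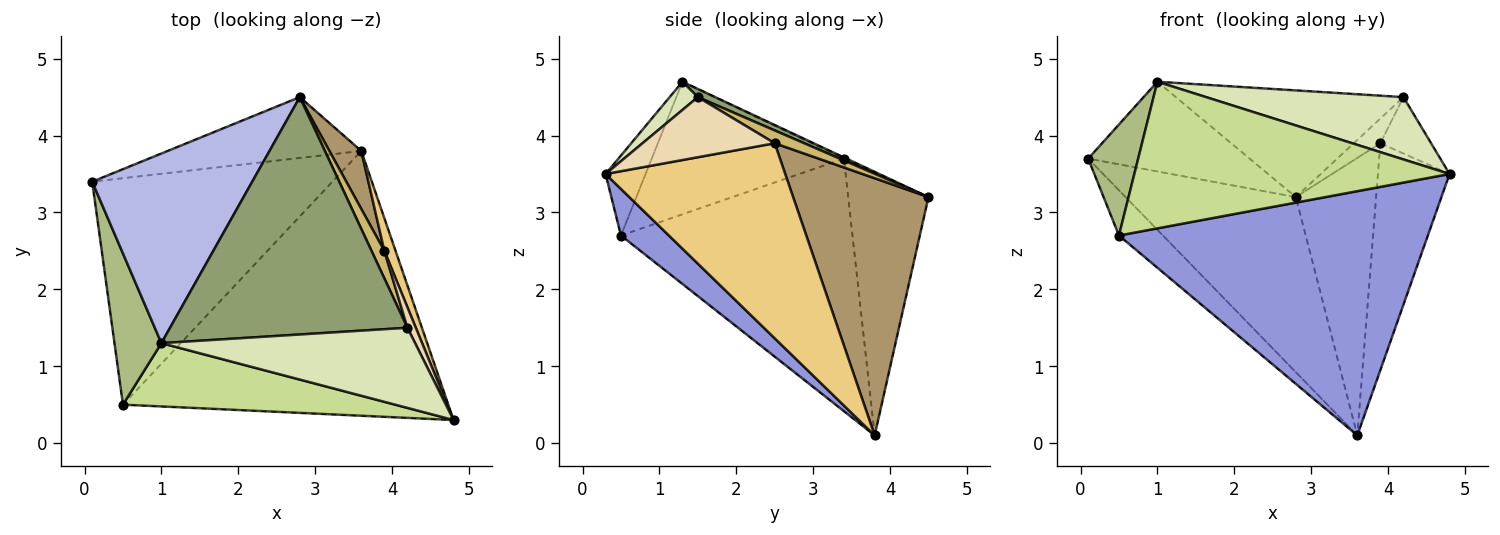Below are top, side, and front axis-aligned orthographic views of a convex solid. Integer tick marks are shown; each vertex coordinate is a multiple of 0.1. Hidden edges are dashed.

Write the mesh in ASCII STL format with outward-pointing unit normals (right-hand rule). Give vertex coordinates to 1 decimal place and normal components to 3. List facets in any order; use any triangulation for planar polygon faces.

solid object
 facet normal -0.407 0.863 -0.300
  outer loop
   vertex 3.6 3.8 0.1
   vertex 0.1 3.4 3.7
   vertex 2.8 4.5 3.2
  endloop
 endfacet
 facet normal -0.718 0.136 -0.683
  outer loop
   vertex 0.5 0.5 2.7
   vertex 0.1 3.4 3.7
   vertex 3.6 3.8 0.1
  endloop
 endfacet
 facet normal 0.105 -0.674 -0.731
  outer loop
   vertex 0.5 0.5 2.7
   vertex 3.6 3.8 0.1
   vertex 4.8 0.3 3.5
  endloop
 endfacet
 facet normal -0.007 0.428 0.904
  outer loop
   vertex 1.0 1.3 4.7
   vertex 2.8 4.5 3.2
   vertex 0.1 3.4 3.7
  endloop
 endfacet
 facet normal 0.031 0.410 0.912
  outer loop
   vertex 1.0 1.3 4.7
   vertex 4.2 1.5 4.5
   vertex 2.8 4.5 3.2
  endloop
 endfacet
 facet normal -0.916 -0.238 0.324
  outer loop
   vertex 1.0 1.3 4.7
   vertex 0.1 3.4 3.7
   vertex 0.5 0.5 2.7
  endloop
 endfacet
 facet normal -0.116 -0.912 0.394
  outer loop
   vertex 1.0 1.3 4.7
   vertex 0.5 0.5 2.7
   vertex 4.8 0.3 3.5
  endloop
 endfacet
 facet normal 0.087 -0.612 0.786
  outer loop
   vertex 1.0 1.3 4.7
   vertex 4.8 0.3 3.5
   vertex 4.2 1.5 4.5
  endloop
 endfacet
 facet normal 0.855 0.507 0.106
  outer loop
   vertex 3.9 2.5 3.9
   vertex 3.6 3.8 0.1
   vertex 2.8 4.5 3.2
  endloop
 endfacet
 facet normal 0.597 0.537 0.597
  outer loop
   vertex 3.9 2.5 3.9
   vertex 2.8 4.5 3.2
   vertex 4.2 1.5 4.5
  endloop
 endfacet
 facet normal 0.928 0.370 0.053
  outer loop
   vertex 3.9 2.5 3.9
   vertex 4.8 0.3 3.5
   vertex 3.6 3.8 0.1
  endloop
 endfacet
 facet normal 0.926 0.355 0.129
  outer loop
   vertex 3.9 2.5 3.9
   vertex 4.2 1.5 4.5
   vertex 4.8 0.3 3.5
  endloop
 endfacet
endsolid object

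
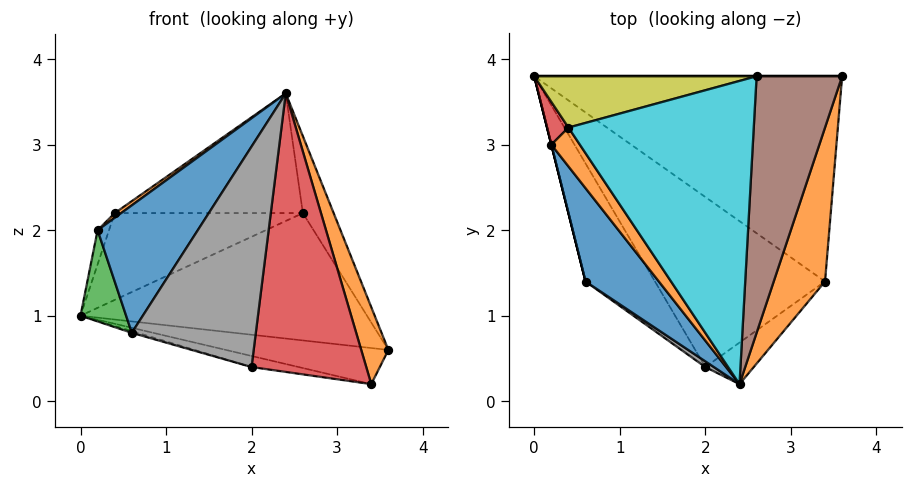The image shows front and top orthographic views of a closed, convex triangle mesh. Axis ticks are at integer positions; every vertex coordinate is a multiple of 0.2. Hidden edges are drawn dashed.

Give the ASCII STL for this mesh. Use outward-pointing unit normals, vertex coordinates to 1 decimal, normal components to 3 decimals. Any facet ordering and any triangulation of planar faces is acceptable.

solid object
 facet normal -0.109 0.172 -0.979
  outer loop
   vertex 3.4 1.4 0.2
   vertex 0.0 3.8 1.0
   vertex 3.6 3.8 0.6
  endloop
 endfacet
 facet normal 0.963 -0.120 0.241
  outer loop
   vertex 3.4 1.4 0.2
   vertex 3.6 3.8 0.6
   vertex 2.4 0.2 3.6
  endloop
 endfacet
 facet normal -0.186 0.064 -0.981
  outer loop
   vertex 2.0 0.4 0.4
   vertex 0.0 3.8 1.0
   vertex 3.4 1.4 0.2
  endloop
 endfacet
 facet normal 0.565 -0.816 -0.122
  outer loop
   vertex 2.0 0.4 0.4
   vertex 3.4 1.4 0.2
   vertex 2.4 0.2 3.6
  endloop
 endfacet
 facet normal 0.000 1.000 0.000
  outer loop
   vertex 2.6 3.8 2.2
   vertex 3.6 3.8 0.6
   vertex 0.0 3.8 1.0
  endloop
 endfacet
 facet normal 0.837 0.157 0.523
  outer loop
   vertex 2.6 3.8 2.2
   vertex 2.4 0.2 3.6
   vertex 3.6 3.8 0.6
  endloop
 endfacet
 facet normal -0.265 0.014 -0.964
  outer loop
   vertex 0.6 1.4 0.8
   vertex 0.0 3.8 1.0
   vertex 2.0 0.4 0.4
  endloop
 endfacet
 facet normal -0.577 -0.816 0.021
  outer loop
   vertex 0.6 1.4 0.8
   vertex 2.0 0.4 0.4
   vertex 2.4 0.2 3.6
  endloop
 endfacet
 facet normal -0.229 0.838 0.495
  outer loop
   vertex 0.4 3.2 2.2
   vertex 2.6 3.8 2.2
   vertex 0.0 3.8 1.0
  endloop
 endfacet
 facet normal -0.100 0.365 0.925
  outer loop
   vertex 0.4 3.2 2.2
   vertex 2.4 0.2 3.6
   vertex 2.6 3.8 2.2
  endloop
 endfacet
 facet normal -0.824 -0.457 0.334
  outer loop
   vertex 0.2 3.0 2.0
   vertex 0.6 1.4 0.8
   vertex 2.4 0.2 3.6
  endloop
 endfacet
 facet normal -0.658 -0.090 0.748
  outer loop
   vertex 0.2 3.0 2.0
   vertex 2.4 0.2 3.6
   vertex 0.4 3.2 2.2
  endloop
 endfacet
 facet normal -0.970 -0.243 0.000
  outer loop
   vertex 0.2 3.0 2.0
   vertex 0.0 3.8 1.0
   vertex 0.6 1.4 0.8
  endloop
 endfacet
 facet normal -0.815 0.362 0.453
  outer loop
   vertex 0.2 3.0 2.0
   vertex 0.4 3.2 2.2
   vertex 0.0 3.8 1.0
  endloop
 endfacet
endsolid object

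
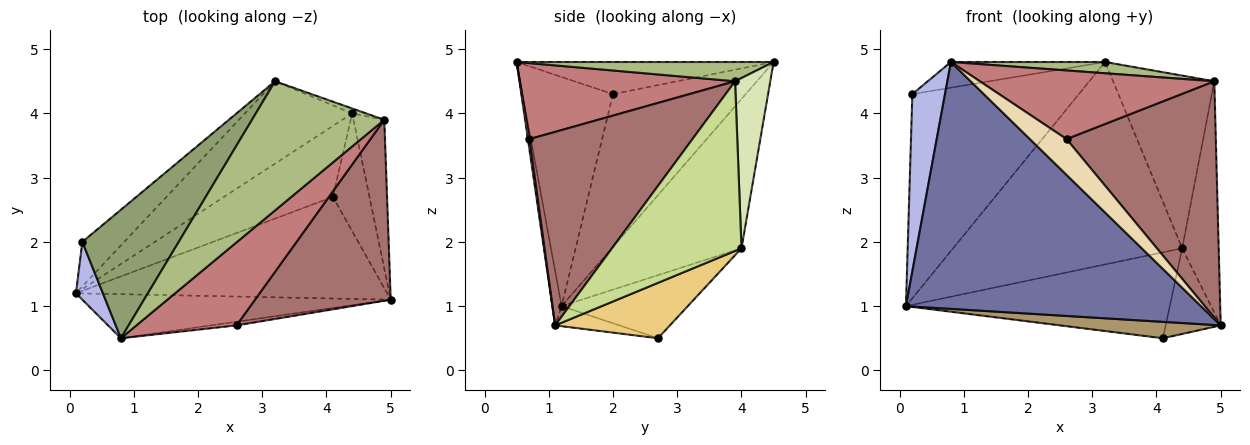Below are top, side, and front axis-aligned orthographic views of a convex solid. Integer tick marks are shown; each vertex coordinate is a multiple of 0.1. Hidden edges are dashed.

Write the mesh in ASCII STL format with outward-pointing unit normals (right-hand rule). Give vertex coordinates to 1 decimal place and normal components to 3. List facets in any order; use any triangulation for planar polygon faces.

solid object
 facet normal -0.031 -0.984 -0.176
  outer loop
   vertex 0.8 0.5 4.8
   vertex 0.1 1.2 1.0
   vertex 5.0 1.1 0.7
  endloop
 endfacet
 facet normal -0.464 0.820 -0.334
  outer loop
   vertex 4.4 4.0 1.9
   vertex 0.1 1.2 1.0
   vertex 3.2 4.5 4.8
  endloop
 endfacet
 facet normal -0.614 0.771 -0.168
  outer loop
   vertex 0.2 2.0 4.3
   vertex 3.2 4.5 4.8
   vertex 0.1 1.2 1.0
  endloop
 endfacet
 facet normal -0.935 -0.337 0.110
  outer loop
   vertex 0.2 2.0 4.3
   vertex 0.1 1.2 1.0
   vertex 0.8 0.5 4.8
  endloop
 endfacet
 facet normal -0.311 0.186 0.932
  outer loop
   vertex 0.2 2.0 4.3
   vertex 0.8 0.5 4.8
   vertex 3.2 4.5 4.8
  endloop
 endfacet
 facet normal 0.144 -0.086 0.986
  outer loop
   vertex 4.9 3.9 4.5
   vertex 3.2 4.5 4.8
   vertex 0.8 0.5 4.8
  endloop
 endfacet
 facet normal 0.948 0.267 -0.172
  outer loop
   vertex 4.9 3.9 4.5
   vertex 5.0 1.1 0.7
   vertex 4.4 4.0 1.9
  endloop
 endfacet
 facet normal 0.328 0.944 -0.027
  outer loop
   vertex 4.9 3.9 4.5
   vertex 4.4 4.0 1.9
   vertex 3.2 4.5 4.8
  endloop
 endfacet
 facet normal -0.064 -0.159 -0.985
  outer loop
   vertex 4.1 2.7 0.5
   vertex 5.0 1.1 0.7
   vertex 0.1 1.2 1.0
  endloop
 endfacet
 facet normal -0.346 0.723 -0.598
  outer loop
   vertex 4.1 2.7 0.5
   vertex 0.1 1.2 1.0
   vertex 4.4 4.0 1.9
  endloop
 endfacet
 facet normal 0.775 0.372 -0.511
  outer loop
   vertex 4.1 2.7 0.5
   vertex 4.4 4.0 1.9
   vertex 5.0 1.1 0.7
  endloop
 endfacet
 facet normal 0.042 -0.994 -0.102
  outer loop
   vertex 2.6 0.7 3.6
   vertex 0.8 0.5 4.8
   vertex 5.0 1.1 0.7
  endloop
 endfacet
 facet normal 0.655 -0.600 0.459
  outer loop
   vertex 2.6 0.7 3.6
   vertex 5.0 1.1 0.7
   vertex 4.9 3.9 4.5
  endloop
 endfacet
 facet normal 0.505 -0.550 0.665
  outer loop
   vertex 2.6 0.7 3.6
   vertex 4.9 3.9 4.5
   vertex 0.8 0.5 4.8
  endloop
 endfacet
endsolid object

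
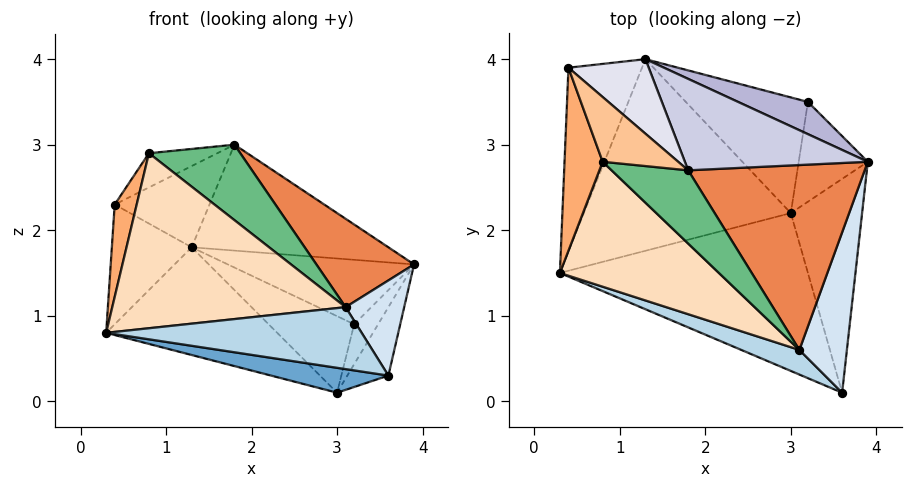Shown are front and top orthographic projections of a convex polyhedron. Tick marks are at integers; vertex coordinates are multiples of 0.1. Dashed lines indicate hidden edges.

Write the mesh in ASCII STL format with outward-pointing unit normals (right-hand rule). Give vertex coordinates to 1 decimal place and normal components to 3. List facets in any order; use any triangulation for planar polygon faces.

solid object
 facet normal -0.211 -0.152 -0.966
  outer loop
   vertex 3.0 2.2 0.1
   vertex 3.6 0.1 0.3
   vertex 0.3 1.5 0.8
  endloop
 endfacet
 facet normal 0.811 0.178 -0.558
  outer loop
   vertex 3.0 2.2 0.1
   vertex 3.9 2.8 1.6
   vertex 3.6 0.1 0.3
  endloop
 endfacet
 facet normal -0.320 -0.880 0.350
  outer loop
   vertex 3.1 0.6 1.1
   vertex 0.3 1.5 0.8
   vertex 3.6 0.1 0.3
  endloop
 endfacet
 facet normal 0.655 -0.386 0.650
  outer loop
   vertex 3.1 0.6 1.1
   vertex 3.6 0.1 0.3
   vertex 3.9 2.8 1.6
  endloop
 endfacet
 facet normal 0.528 -0.366 0.766
  outer loop
   vertex 3.1 0.6 1.1
   vertex 3.9 2.8 1.6
   vertex 1.8 2.7 3.0
  endloop
 endfacet
 facet normal -0.932 -0.163 0.323
  outer loop
   vertex 0.8 2.8 2.9
   vertex 0.4 3.9 2.3
   vertex 0.3 1.5 0.8
  endloop
 endfacet
 facet normal -0.042 0.467 0.883
  outer loop
   vertex 0.8 2.8 2.9
   vertex 1.8 2.7 3.0
   vertex 0.4 3.9 2.3
  endloop
 endfacet
 facet normal -0.308 -0.774 0.553
  outer loop
   vertex 0.8 2.8 2.9
   vertex 0.3 1.5 0.8
   vertex 3.1 0.6 1.1
  endloop
 endfacet
 facet normal -0.140 -0.711 0.690
  outer loop
   vertex 0.8 2.8 2.9
   vertex 3.1 0.6 1.1
   vertex 1.8 2.7 3.0
  endloop
 endfacet
 facet normal 0.793 0.226 -0.566
  outer loop
   vertex 3.2 3.5 0.9
   vertex 3.9 2.8 1.6
   vertex 3.0 2.2 0.1
  endloop
 endfacet
 facet normal -0.242 0.535 -0.809
  outer loop
   vertex 1.3 4.0 1.8
   vertex 3.2 3.5 0.9
   vertex 3.0 2.2 0.1
  endloop
 endfacet
 facet normal -0.466 0.483 -0.742
  outer loop
   vertex 1.3 4.0 1.8
   vertex 0.3 1.5 0.8
   vertex 0.4 3.9 2.3
  endloop
 endfacet
 facet normal -0.333 0.462 -0.822
  outer loop
   vertex 1.3 4.0 1.8
   vertex 3.0 2.2 0.1
   vertex 0.3 1.5 0.8
  endloop
 endfacet
 facet normal 0.408 0.816 0.408
  outer loop
   vertex 1.3 4.0 1.8
   vertex 3.9 2.8 1.6
   vertex 3.2 3.5 0.9
  endloop
 endfacet
 facet normal 0.371 0.703 0.607
  outer loop
   vertex 1.3 4.0 1.8
   vertex 1.8 2.7 3.0
   vertex 3.9 2.8 1.6
  endloop
 endfacet
 facet normal 0.282 0.707 0.649
  outer loop
   vertex 1.3 4.0 1.8
   vertex 0.4 3.9 2.3
   vertex 1.8 2.7 3.0
  endloop
 endfacet
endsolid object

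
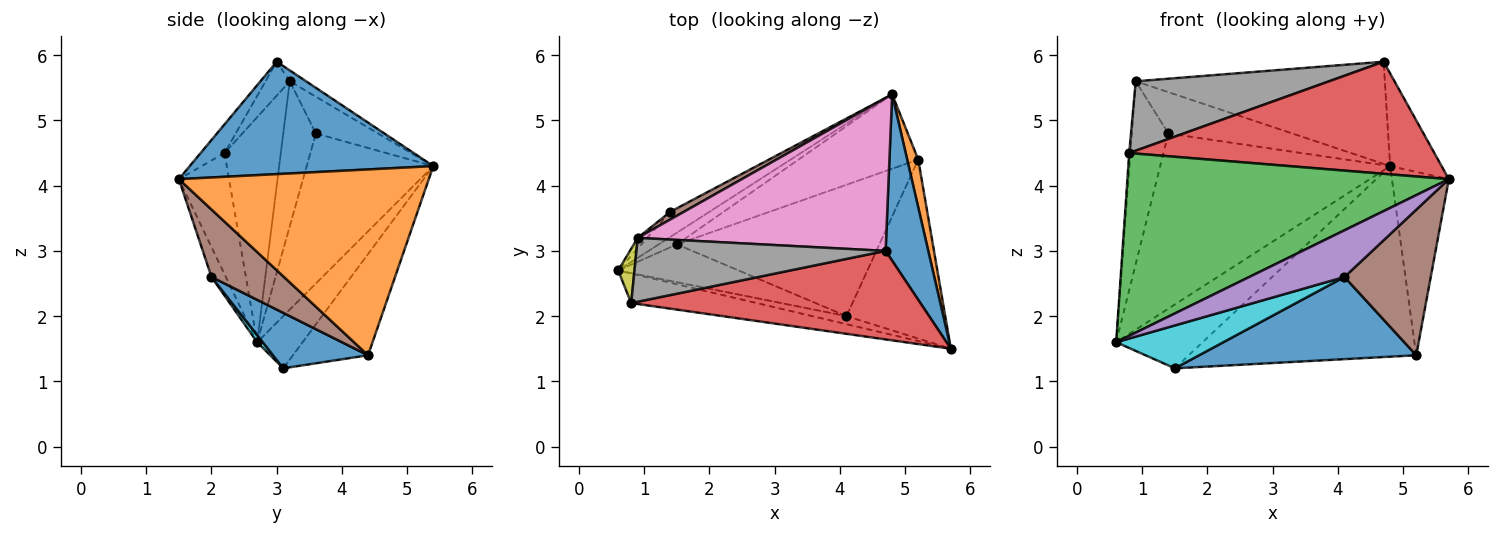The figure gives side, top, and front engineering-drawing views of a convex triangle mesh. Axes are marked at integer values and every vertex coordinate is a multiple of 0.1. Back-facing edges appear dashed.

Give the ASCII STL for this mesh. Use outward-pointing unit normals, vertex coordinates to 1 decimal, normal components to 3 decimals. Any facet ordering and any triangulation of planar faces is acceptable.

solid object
 facet normal 0.917 0.194 0.348
  outer loop
   vertex 4.7 3.0 5.9
   vertex 5.7 1.5 4.1
   vertex 4.8 5.4 4.3
  endloop
 endfacet
 facet normal 0.973 0.222 0.058
  outer loop
   vertex 5.2 4.4 1.4
   vertex 4.8 5.4 4.3
   vertex 5.7 1.5 4.1
  endloop
 endfacet
 facet normal -0.152 -0.976 -0.158
  outer loop
   vertex 0.8 2.2 4.5
   vertex 0.6 2.7 1.6
   vertex 5.7 1.5 4.1
  endloop
 endfacet
 facet normal -0.061 -0.783 0.619
  outer loop
   vertex 0.8 2.2 4.5
   vertex 5.7 1.5 4.1
   vertex 4.7 3.0 5.9
  endloop
 endfacet
 facet normal -0.147 -0.975 -0.168
  outer loop
   vertex 4.1 2.0 2.6
   vertex 5.7 1.5 4.1
   vertex 0.6 2.7 1.6
  endloop
 endfacet
 facet normal 0.468 -0.557 -0.685
  outer loop
   vertex 4.1 2.0 2.6
   vertex 5.2 4.4 1.4
   vertex 5.7 1.5 4.1
  endloop
 endfacet
 facet normal -0.036 0.555 0.831
  outer loop
   vertex 0.9 3.2 5.6
   vertex 4.7 3.0 5.9
   vertex 4.8 5.4 4.3
  endloop
 endfacet
 facet normal -0.092 -0.733 0.674
  outer loop
   vertex 0.9 3.2 5.6
   vertex 0.8 2.2 4.5
   vertex 4.7 3.0 5.9
  endloop
 endfacet
 facet normal -0.997 0.020 0.072
  outer loop
   vertex 0.9 3.2 5.6
   vertex 0.6 2.7 1.6
   vertex 0.8 2.2 4.5
  endloop
 endfacet
 facet normal 0.039 -0.749 -0.661
  outer loop
   vertex 1.5 3.1 1.2
   vertex 4.1 2.0 2.6
   vertex 0.6 2.7 1.6
  endloop
 endfacet
 facet normal 0.226 -0.517 -0.826
  outer loop
   vertex 1.5 3.1 1.2
   vertex 5.2 4.4 1.4
   vertex 4.1 2.0 2.6
  endloop
 endfacet
 facet normal -0.459 0.874 -0.159
  outer loop
   vertex 1.5 3.1 1.2
   vertex 0.6 2.7 1.6
   vertex 4.8 5.4 4.3
  endloop
 endfacet
 facet normal -0.294 0.890 -0.348
  outer loop
   vertex 1.5 3.1 1.2
   vertex 4.8 5.4 4.3
   vertex 5.2 4.4 1.4
  endloop
 endfacet
 facet normal -0.479 0.869 -0.125
  outer loop
   vertex 1.4 3.6 4.8
   vertex 4.8 5.4 4.3
   vertex 0.6 2.7 1.6
  endloop
 endfacet
 facet normal -0.665 0.745 -0.043
  outer loop
   vertex 1.4 3.6 4.8
   vertex 0.6 2.7 1.6
   vertex 0.9 3.2 5.6
  endloop
 endfacet
 facet normal -0.443 0.882 0.164
  outer loop
   vertex 1.4 3.6 4.8
   vertex 0.9 3.2 5.6
   vertex 4.8 5.4 4.3
  endloop
 endfacet
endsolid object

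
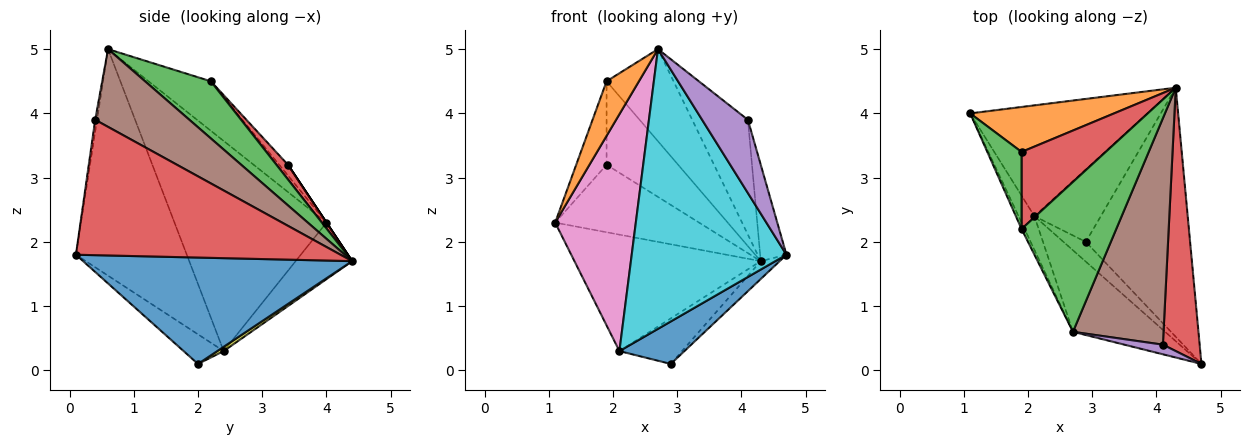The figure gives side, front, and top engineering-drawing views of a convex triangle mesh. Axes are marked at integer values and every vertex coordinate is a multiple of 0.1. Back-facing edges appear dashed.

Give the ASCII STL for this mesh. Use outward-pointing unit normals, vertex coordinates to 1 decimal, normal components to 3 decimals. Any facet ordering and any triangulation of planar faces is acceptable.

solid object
 facet normal 0.713 0.050 -0.699
  outer loop
   vertex 2.9 2.0 0.1
   vertex 4.3 4.4 1.7
   vertex 4.7 0.1 1.8
  endloop
 endfacet
 facet normal -0.886 -0.460 -0.054
  outer loop
   vertex 1.9 2.2 4.5
   vertex 1.1 4.0 2.3
   vertex 2.7 0.6 5.0
  endloop
 endfacet
 facet normal 0.457 0.465 0.758
  outer loop
   vertex 1.9 2.2 4.5
   vertex 2.7 0.6 5.0
   vertex 4.3 4.4 1.7
  endloop
 endfacet
 facet normal 0.961 0.095 0.261
  outer loop
   vertex 4.1 0.4 3.9
   vertex 4.7 0.1 1.8
   vertex 4.3 4.4 1.7
  endloop
 endfacet
 facet normal -0.039 -0.991 0.130
  outer loop
   vertex 4.1 0.4 3.9
   vertex 2.7 0.6 5.0
   vertex 4.7 0.1 1.8
  endloop
 endfacet
 facet normal 0.608 0.359 0.708
  outer loop
   vertex 4.1 0.4 3.9
   vertex 4.3 4.4 1.7
   vertex 2.7 0.6 5.0
  endloop
 endfacet
 facet normal -0.881 -0.468 -0.067
  outer loop
   vertex 2.1 2.4 0.3
   vertex 2.7 0.6 5.0
   vertex 1.1 4.0 2.3
  endloop
 endfacet
 facet normal -0.215 0.707 -0.673
  outer loop
   vertex 2.1 2.4 0.3
   vertex 1.1 4.0 2.3
   vertex 4.3 4.4 1.7
  endloop
 endfacet
 facet normal 0.055 0.532 -0.845
  outer loop
   vertex 2.1 2.4 0.3
   vertex 4.3 4.4 1.7
   vertex 2.9 2.0 0.1
  endloop
 endfacet
 facet normal -0.567 -0.791 -0.231
  outer loop
   vertex 2.1 2.4 0.3
   vertex 4.7 0.1 1.8
   vertex 2.7 0.6 5.0
  endloop
 endfacet
 facet normal -0.488 -0.792 -0.368
  outer loop
   vertex 2.1 2.4 0.3
   vertex 2.9 2.0 0.1
   vertex 4.7 0.1 1.8
  endloop
 endfacet
 facet normal 0.000 0.832 0.555
  outer loop
   vertex 1.9 3.4 3.2
   vertex 4.3 4.4 1.7
   vertex 1.1 4.0 2.3
  endloop
 endfacet
 facet normal -0.207 0.719 0.664
  outer loop
   vertex 1.9 3.4 3.2
   vertex 1.1 4.0 2.3
   vertex 1.9 2.2 4.5
  endloop
 endfacet
 facet normal 0.117 0.730 0.674
  outer loop
   vertex 1.9 3.4 3.2
   vertex 1.9 2.2 4.5
   vertex 4.3 4.4 1.7
  endloop
 endfacet
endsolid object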